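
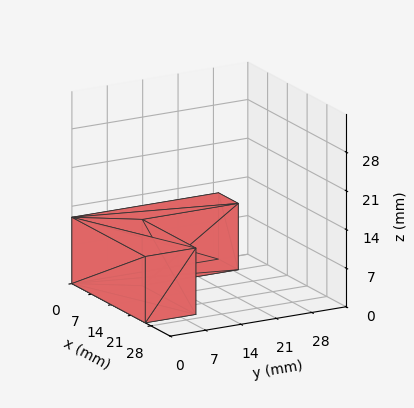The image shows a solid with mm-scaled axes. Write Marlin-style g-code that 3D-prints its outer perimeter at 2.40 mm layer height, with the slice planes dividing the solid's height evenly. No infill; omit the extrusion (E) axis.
Reading the render: the shape is an L-shaped prism: outer 26 × 29 mm, arm thicknesses ≈ 10 mm (horizontal) and 7 mm (vertical), extruded 12 mm in z (dimensions read to the nearest mm from the axis ticks). For the g-code, the solid's height is divided into equal slices at the stated Δz and each level perimeter traced with G1 moves after a G0 lift.

; perimeter-only toolpath
G21 ; units = mm
G90 ; absolute positioning
G28 ; home
; layer 1
G0 Z2.40
G0 X0.00 Y0.00
G1 X26.00 Y0.00
G1 X26.00 Y10.00
G1 X7.00 Y10.00
G1 X7.00 Y29.00
G1 X0.00 Y29.00
G1 X0.00 Y0.00
; layer 2
G0 Z4.80
G0 X0.00 Y0.00
G1 X26.00 Y0.00
G1 X26.00 Y10.00
G1 X7.00 Y10.00
G1 X7.00 Y29.00
G1 X0.00 Y29.00
G1 X0.00 Y0.00
; layer 3
G0 Z7.20
G0 X0.00 Y0.00
G1 X26.00 Y0.00
G1 X26.00 Y10.00
G1 X7.00 Y10.00
G1 X7.00 Y29.00
G1 X0.00 Y29.00
G1 X0.00 Y0.00
; layer 4
G0 Z9.60
G0 X0.00 Y0.00
G1 X26.00 Y0.00
G1 X26.00 Y10.00
G1 X7.00 Y10.00
G1 X7.00 Y29.00
G1 X0.00 Y29.00
G1 X0.00 Y0.00
; layer 5
G0 Z12.00
G0 X0.00 Y0.00
G1 X26.00 Y0.00
G1 X26.00 Y10.00
G1 X7.00 Y10.00
G1 X7.00 Y29.00
G1 X0.00 Y29.00
G1 X0.00 Y0.00
M2 ; end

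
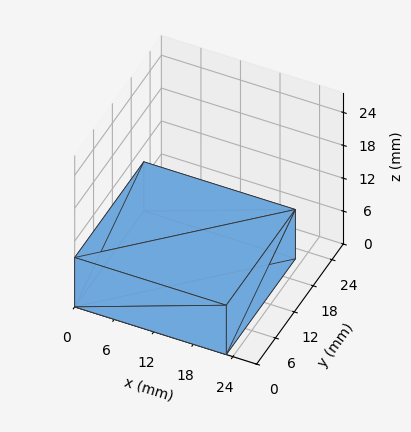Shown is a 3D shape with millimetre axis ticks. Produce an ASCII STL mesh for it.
Reading the render: the shape is a rectangular box, roughly 23 × 22 mm footprint and 9 mm tall (dimensions read to the nearest mm from the axis ticks). For the STL, each face is triangulated and given an outward normal.

solid part
  facet normal 0.0000 0.0000 -1.0000
    outer loop
      vertex 23.000 22.000 0.000
      vertex 23.000 0.000 0.000
      vertex 0.000 0.000 0.000
    endloop
  endfacet
  facet normal 0.0000 0.0000 -1.0000
    outer loop
      vertex 0.000 22.000 0.000
      vertex 23.000 22.000 0.000
      vertex 0.000 0.000 0.000
    endloop
  endfacet
  facet normal 0.0000 0.0000 1.0000
    outer loop
      vertex 0.000 0.000 9.000
      vertex 23.000 0.000 9.000
      vertex 23.000 22.000 9.000
    endloop
  endfacet
  facet normal 0.0000 0.0000 1.0000
    outer loop
      vertex 0.000 0.000 9.000
      vertex 23.000 22.000 9.000
      vertex 0.000 22.000 9.000
    endloop
  endfacet
  facet normal 0.0000 -1.0000 0.0000
    outer loop
      vertex 0.000 0.000 0.000
      vertex 23.000 0.000 0.000
      vertex 23.000 0.000 9.000
    endloop
  endfacet
  facet normal 0.0000 -1.0000 0.0000
    outer loop
      vertex 0.000 0.000 0.000
      vertex 23.000 0.000 9.000
      vertex 0.000 0.000 9.000
    endloop
  endfacet
  facet normal 0.0000 1.0000 0.0000
    outer loop
      vertex 23.000 22.000 9.000
      vertex 23.000 22.000 0.000
      vertex 0.000 22.000 0.000
    endloop
  endfacet
  facet normal 0.0000 1.0000 0.0000
    outer loop
      vertex 0.000 22.000 9.000
      vertex 23.000 22.000 9.000
      vertex 0.000 22.000 0.000
    endloop
  endfacet
  facet normal -1.0000 0.0000 0.0000
    outer loop
      vertex 0.000 22.000 9.000
      vertex 0.000 22.000 0.000
      vertex 0.000 0.000 0.000
    endloop
  endfacet
  facet normal -1.0000 0.0000 0.0000
    outer loop
      vertex 0.000 0.000 9.000
      vertex 0.000 22.000 9.000
      vertex 0.000 0.000 0.000
    endloop
  endfacet
  facet normal 1.0000 0.0000 0.0000
    outer loop
      vertex 23.000 0.000 0.000
      vertex 23.000 22.000 0.000
      vertex 23.000 22.000 9.000
    endloop
  endfacet
  facet normal 1.0000 0.0000 0.0000
    outer loop
      vertex 23.000 0.000 0.000
      vertex 23.000 22.000 9.000
      vertex 23.000 0.000 9.000
    endloop
  endfacet
endsolid part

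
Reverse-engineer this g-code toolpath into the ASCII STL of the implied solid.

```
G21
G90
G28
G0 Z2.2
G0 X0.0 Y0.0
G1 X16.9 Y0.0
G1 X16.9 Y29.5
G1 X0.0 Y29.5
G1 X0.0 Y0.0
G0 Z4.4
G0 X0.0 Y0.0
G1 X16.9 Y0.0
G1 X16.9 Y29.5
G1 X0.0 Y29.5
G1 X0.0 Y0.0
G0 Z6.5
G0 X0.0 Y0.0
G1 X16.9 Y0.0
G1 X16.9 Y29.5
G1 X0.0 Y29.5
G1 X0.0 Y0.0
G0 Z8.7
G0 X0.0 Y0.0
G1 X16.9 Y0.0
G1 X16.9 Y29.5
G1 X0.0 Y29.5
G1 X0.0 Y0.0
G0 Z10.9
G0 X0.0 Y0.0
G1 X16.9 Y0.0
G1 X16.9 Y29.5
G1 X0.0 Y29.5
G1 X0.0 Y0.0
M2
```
solid part
  facet normal 0.0000 0.0000 -1.0000
    outer loop
      vertex 16.9 29.5 0.0
      vertex 16.9 0.0 0.0
      vertex 0.0 0.0 0.0
    endloop
  endfacet
  facet normal 0.0000 0.0000 -1.0000
    outer loop
      vertex 0.0 29.5 0.0
      vertex 16.9 29.5 0.0
      vertex 0.0 0.0 0.0
    endloop
  endfacet
  facet normal 0.0000 0.0000 1.0000
    outer loop
      vertex 0.0 0.0 10.9
      vertex 16.9 0.0 10.9
      vertex 16.9 29.5 10.9
    endloop
  endfacet
  facet normal 0.0000 0.0000 1.0000
    outer loop
      vertex 0.0 0.0 10.9
      vertex 16.9 29.5 10.9
      vertex 0.0 29.5 10.9
    endloop
  endfacet
  facet normal 0.0000 -1.0000 0.0000
    outer loop
      vertex 0.0 0.0 0.0
      vertex 16.9 0.0 0.0
      vertex 16.9 0.0 10.9
    endloop
  endfacet
  facet normal 0.0000 -1.0000 0.0000
    outer loop
      vertex 0.0 0.0 0.0
      vertex 16.9 0.0 10.9
      vertex 0.0 0.0 10.9
    endloop
  endfacet
  facet normal 0.0000 1.0000 0.0000
    outer loop
      vertex 16.9 29.5 10.9
      vertex 16.9 29.5 0.0
      vertex 0.0 29.5 0.0
    endloop
  endfacet
  facet normal 0.0000 1.0000 0.0000
    outer loop
      vertex 0.0 29.5 10.9
      vertex 16.9 29.5 10.9
      vertex 0.0 29.5 0.0
    endloop
  endfacet
  facet normal -1.0000 0.0000 0.0000
    outer loop
      vertex 0.0 29.5 10.9
      vertex 0.0 29.5 0.0
      vertex 0.0 0.0 0.0
    endloop
  endfacet
  facet normal -1.0000 0.0000 0.0000
    outer loop
      vertex 0.0 0.0 10.9
      vertex 0.0 29.5 10.9
      vertex 0.0 0.0 0.0
    endloop
  endfacet
  facet normal 1.0000 0.0000 0.0000
    outer loop
      vertex 16.9 0.0 0.0
      vertex 16.9 29.5 0.0
      vertex 16.9 29.5 10.9
    endloop
  endfacet
  facet normal 1.0000 0.0000 0.0000
    outer loop
      vertex 16.9 0.0 0.0
      vertex 16.9 29.5 10.9
      vertex 16.9 0.0 10.9
    endloop
  endfacet
endsolid part

The G0 Z moves step by Δz≈2.2 mm. Every layer's G1 loop is the same polygon, so the solid is a straight extrusion of it from z=0 to z≈10.9. Closing with flat bottom and top caps and triangulating gives 12 facets — a rectangular box, roughly 16.9 × 29.5 mm footprint and 10.9 mm tall.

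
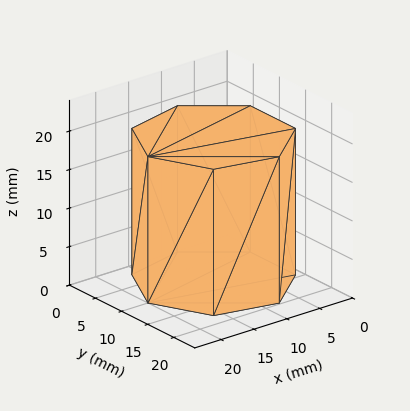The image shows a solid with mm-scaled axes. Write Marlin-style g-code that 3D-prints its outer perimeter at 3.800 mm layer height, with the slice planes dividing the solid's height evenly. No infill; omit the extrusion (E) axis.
Reading the render: the shape is a regular 7-sided prism (a cylinder approximated with 7 flat sides), circumscribed radius ≈ 10 mm, height ≈ 19 mm (dimensions read to the nearest mm from the axis ticks). For the g-code, the solid's height is divided into equal slices at the stated Δz and each level perimeter traced with G1 moves after a G0 lift.

; perimeter-only toolpath
G21 ; units = mm
G90 ; absolute positioning
G28 ; home
; layer 1
G0 Z3.800
G0 X20.000 Y10.000
G1 X16.235 Y17.818
G1 X7.775 Y19.749
G1 X0.990 Y14.339
G1 X0.990 Y5.661
G1 X7.775 Y0.251
G1 X16.235 Y2.182
G1 X20.000 Y10.000
; layer 2
G0 Z7.600
G0 X20.000 Y10.000
G1 X16.235 Y17.818
G1 X7.775 Y19.749
G1 X0.990 Y14.339
G1 X0.990 Y5.661
G1 X7.775 Y0.251
G1 X16.235 Y2.182
G1 X20.000 Y10.000
; layer 3
G0 Z11.400
G0 X20.000 Y10.000
G1 X16.235 Y17.818
G1 X7.775 Y19.749
G1 X0.990 Y14.339
G1 X0.990 Y5.661
G1 X7.775 Y0.251
G1 X16.235 Y2.182
G1 X20.000 Y10.000
; layer 4
G0 Z15.200
G0 X20.000 Y10.000
G1 X16.235 Y17.818
G1 X7.775 Y19.749
G1 X0.990 Y14.339
G1 X0.990 Y5.661
G1 X7.775 Y0.251
G1 X16.235 Y2.182
G1 X20.000 Y10.000
; layer 5
G0 Z19.000
G0 X20.000 Y10.000
G1 X16.235 Y17.818
G1 X7.775 Y19.749
G1 X0.990 Y14.339
G1 X0.990 Y5.661
G1 X7.775 Y0.251
G1 X16.235 Y2.182
G1 X20.000 Y10.000
M2 ; end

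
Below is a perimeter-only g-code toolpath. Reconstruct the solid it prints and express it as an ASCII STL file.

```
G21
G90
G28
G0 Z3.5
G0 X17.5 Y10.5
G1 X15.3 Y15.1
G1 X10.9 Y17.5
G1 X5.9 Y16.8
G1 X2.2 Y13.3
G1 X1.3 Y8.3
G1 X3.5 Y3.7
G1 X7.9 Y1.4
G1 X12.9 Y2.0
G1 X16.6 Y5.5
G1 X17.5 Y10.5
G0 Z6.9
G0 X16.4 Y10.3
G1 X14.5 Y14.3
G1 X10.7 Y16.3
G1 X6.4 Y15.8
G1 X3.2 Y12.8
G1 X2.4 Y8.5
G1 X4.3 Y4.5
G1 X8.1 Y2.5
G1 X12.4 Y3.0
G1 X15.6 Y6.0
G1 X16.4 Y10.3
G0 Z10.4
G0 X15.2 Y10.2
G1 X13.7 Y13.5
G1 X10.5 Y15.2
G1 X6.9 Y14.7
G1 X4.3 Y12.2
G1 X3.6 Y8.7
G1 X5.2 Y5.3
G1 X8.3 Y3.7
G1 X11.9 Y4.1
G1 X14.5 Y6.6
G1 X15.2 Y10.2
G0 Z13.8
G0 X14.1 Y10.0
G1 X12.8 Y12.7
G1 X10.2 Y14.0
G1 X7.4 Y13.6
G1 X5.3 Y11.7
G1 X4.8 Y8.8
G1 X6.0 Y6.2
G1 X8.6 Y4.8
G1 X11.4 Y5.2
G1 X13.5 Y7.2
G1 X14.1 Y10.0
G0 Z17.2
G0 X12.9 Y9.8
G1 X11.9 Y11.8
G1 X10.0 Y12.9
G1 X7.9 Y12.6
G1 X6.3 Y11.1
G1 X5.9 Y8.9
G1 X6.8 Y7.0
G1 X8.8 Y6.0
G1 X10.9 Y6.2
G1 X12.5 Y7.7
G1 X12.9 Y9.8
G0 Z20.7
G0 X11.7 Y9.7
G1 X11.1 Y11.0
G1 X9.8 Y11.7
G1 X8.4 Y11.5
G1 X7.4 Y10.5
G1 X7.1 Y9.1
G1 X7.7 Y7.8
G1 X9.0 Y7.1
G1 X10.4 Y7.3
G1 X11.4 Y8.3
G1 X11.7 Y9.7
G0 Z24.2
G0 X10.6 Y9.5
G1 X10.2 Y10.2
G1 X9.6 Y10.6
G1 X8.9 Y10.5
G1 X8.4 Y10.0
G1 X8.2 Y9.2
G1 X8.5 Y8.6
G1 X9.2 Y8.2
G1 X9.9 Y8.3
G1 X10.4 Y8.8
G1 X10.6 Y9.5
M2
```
solid part
  facet normal 0.0000 0.0000 -1.0000
    outer loop
      vertex 11.1 18.6 0.0
      vertex 16.2 15.9 0.0
      vertex 18.7 10.6 0.0
    endloop
  endfacet
  facet normal 0.0000 0.0000 -1.0000
    outer loop
      vertex 5.4 17.9 0.0
      vertex 11.1 18.6 0.0
      vertex 18.7 10.6 0.0
    endloop
  endfacet
  facet normal 0.0000 0.0000 -1.0000
    outer loop
      vertex 1.2 13.9 0.0
      vertex 5.4 17.9 0.0
      vertex 18.7 10.6 0.0
    endloop
  endfacet
  facet normal 0.0000 0.0000 -1.0000
    outer loop
      vertex 0.1 8.2 0.0
      vertex 1.2 13.9 0.0
      vertex 18.7 10.6 0.0
    endloop
  endfacet
  facet normal 0.0000 0.0000 -1.0000
    outer loop
      vertex 2.6 2.9 0.0
      vertex 0.1 8.2 0.0
      vertex 18.7 10.6 0.0
    endloop
  endfacet
  facet normal 0.0000 0.0000 -1.0000
    outer loop
      vertex 7.7 0.2 0.0
      vertex 2.6 2.9 0.0
      vertex 18.7 10.6 0.0
    endloop
  endfacet
  facet normal 0.0000 0.0000 -1.0000
    outer loop
      vertex 13.4 0.9 0.0
      vertex 7.7 0.2 0.0
      vertex 18.7 10.6 0.0
    endloop
  endfacet
  facet normal 0.0000 0.0000 -1.0000
    outer loop
      vertex 17.6 4.9 0.0
      vertex 13.4 0.9 0.0
      vertex 18.7 10.6 0.0
    endloop
  endfacet
  facet normal 0.8606 0.4059 0.3076
    outer loop
      vertex 18.7 10.6 0.0
      vertex 16.2 15.9 0.0
      vertex 9.4 9.4 27.6
    endloop
  endfacet
  facet normal 0.4452 0.8409 0.3077
    outer loop
      vertex 16.2 15.9 0.0
      vertex 11.1 18.6 0.0
      vertex 9.4 9.4 27.6
    endloop
  endfacet
  facet normal -0.1160 0.9444 0.3077
    outer loop
      vertex 11.1 18.6 0.0
      vertex 5.4 17.9 0.0
      vertex 9.4 9.4 27.6
    endloop
  endfacet
  facet normal -0.6563 0.6891 0.3073
    outer loop
      vertex 5.4 17.9 0.0
      vertex 1.2 13.9 0.0
      vertex 9.4 9.4 27.6
    endloop
  endfacet
  facet normal -0.9345 0.1803 0.3070
    outer loop
      vertex 1.2 13.9 0.0
      vertex 0.1 8.2 0.0
      vertex 9.4 9.4 27.6
    endloop
  endfacet
  facet normal -0.8606 -0.4059 0.3076
    outer loop
      vertex 0.1 8.2 0.0
      vertex 2.6 2.9 0.0
      vertex 9.4 9.4 27.6
    endloop
  endfacet
  facet normal -0.4452 -0.8409 0.3077
    outer loop
      vertex 2.6 2.9 0.0
      vertex 7.7 0.2 0.0
      vertex 9.4 9.4 27.6
    endloop
  endfacet
  facet normal 0.1160 -0.9444 0.3077
    outer loop
      vertex 7.7 0.2 0.0
      vertex 13.4 0.9 0.0
      vertex 9.4 9.4 27.6
    endloop
  endfacet
  facet normal 0.6563 -0.6891 0.3073
    outer loop
      vertex 13.4 0.9 0.0
      vertex 17.6 4.9 0.0
      vertex 9.4 9.4 27.6
    endloop
  endfacet
  facet normal 0.9345 -0.1803 0.3070
    outer loop
      vertex 17.6 4.9 0.0
      vertex 18.7 10.6 0.0
      vertex 9.4 9.4 27.6
    endloop
  endfacet
endsolid part

The G0 Z moves step by Δz≈3.5 mm. The G1 loops shrink linearly with z, so the solid tapers from its base footprint up to z≈27.6. Closing with a flat bottom cap and the tapered top and triangulating gives 18 facets — a regular 10-sided pyramid, base circumscribed radius ≈ 9.4 mm, apex at z ≈ 27.6 mm.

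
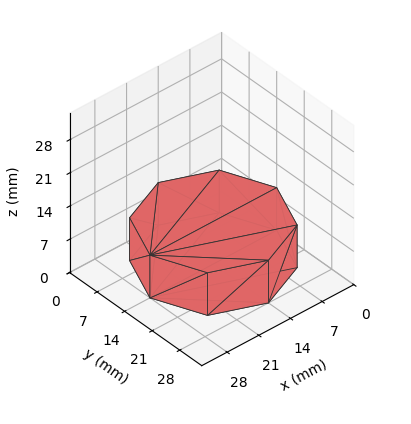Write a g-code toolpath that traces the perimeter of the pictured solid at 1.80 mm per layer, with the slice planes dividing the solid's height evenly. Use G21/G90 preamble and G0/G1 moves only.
Reading the render: the shape is a regular 8-sided prism (a cylinder approximated with 8 flat sides), circumscribed radius ≈ 14 mm, height ≈ 9 mm (dimensions read to the nearest mm from the axis ticks). For the g-code, the solid's height is divided into equal slices at the stated Δz and each level perimeter traced with G1 moves after a G0 lift.

; perimeter-only toolpath
G21 ; units = mm
G90 ; absolute positioning
G28 ; home
; layer 1
G0 Z1.80
G0 X28.00 Y14.00
G1 X23.90 Y23.90
G1 X14.00 Y28.00
G1 X4.10 Y23.90
G1 X0.00 Y14.00
G1 X4.10 Y4.10
G1 X14.00 Y0.00
G1 X23.90 Y4.10
G1 X28.00 Y14.00
; layer 2
G0 Z3.60
G0 X28.00 Y14.00
G1 X23.90 Y23.90
G1 X14.00 Y28.00
G1 X4.10 Y23.90
G1 X0.00 Y14.00
G1 X4.10 Y4.10
G1 X14.00 Y0.00
G1 X23.90 Y4.10
G1 X28.00 Y14.00
; layer 3
G0 Z5.40
G0 X28.00 Y14.00
G1 X23.90 Y23.90
G1 X14.00 Y28.00
G1 X4.10 Y23.90
G1 X0.00 Y14.00
G1 X4.10 Y4.10
G1 X14.00 Y0.00
G1 X23.90 Y4.10
G1 X28.00 Y14.00
; layer 4
G0 Z7.20
G0 X28.00 Y14.00
G1 X23.90 Y23.90
G1 X14.00 Y28.00
G1 X4.10 Y23.90
G1 X0.00 Y14.00
G1 X4.10 Y4.10
G1 X14.00 Y0.00
G1 X23.90 Y4.10
G1 X28.00 Y14.00
; layer 5
G0 Z9.00
G0 X28.00 Y14.00
G1 X23.90 Y23.90
G1 X14.00 Y28.00
G1 X4.10 Y23.90
G1 X0.00 Y14.00
G1 X4.10 Y4.10
G1 X14.00 Y0.00
G1 X23.90 Y4.10
G1 X28.00 Y14.00
M2 ; end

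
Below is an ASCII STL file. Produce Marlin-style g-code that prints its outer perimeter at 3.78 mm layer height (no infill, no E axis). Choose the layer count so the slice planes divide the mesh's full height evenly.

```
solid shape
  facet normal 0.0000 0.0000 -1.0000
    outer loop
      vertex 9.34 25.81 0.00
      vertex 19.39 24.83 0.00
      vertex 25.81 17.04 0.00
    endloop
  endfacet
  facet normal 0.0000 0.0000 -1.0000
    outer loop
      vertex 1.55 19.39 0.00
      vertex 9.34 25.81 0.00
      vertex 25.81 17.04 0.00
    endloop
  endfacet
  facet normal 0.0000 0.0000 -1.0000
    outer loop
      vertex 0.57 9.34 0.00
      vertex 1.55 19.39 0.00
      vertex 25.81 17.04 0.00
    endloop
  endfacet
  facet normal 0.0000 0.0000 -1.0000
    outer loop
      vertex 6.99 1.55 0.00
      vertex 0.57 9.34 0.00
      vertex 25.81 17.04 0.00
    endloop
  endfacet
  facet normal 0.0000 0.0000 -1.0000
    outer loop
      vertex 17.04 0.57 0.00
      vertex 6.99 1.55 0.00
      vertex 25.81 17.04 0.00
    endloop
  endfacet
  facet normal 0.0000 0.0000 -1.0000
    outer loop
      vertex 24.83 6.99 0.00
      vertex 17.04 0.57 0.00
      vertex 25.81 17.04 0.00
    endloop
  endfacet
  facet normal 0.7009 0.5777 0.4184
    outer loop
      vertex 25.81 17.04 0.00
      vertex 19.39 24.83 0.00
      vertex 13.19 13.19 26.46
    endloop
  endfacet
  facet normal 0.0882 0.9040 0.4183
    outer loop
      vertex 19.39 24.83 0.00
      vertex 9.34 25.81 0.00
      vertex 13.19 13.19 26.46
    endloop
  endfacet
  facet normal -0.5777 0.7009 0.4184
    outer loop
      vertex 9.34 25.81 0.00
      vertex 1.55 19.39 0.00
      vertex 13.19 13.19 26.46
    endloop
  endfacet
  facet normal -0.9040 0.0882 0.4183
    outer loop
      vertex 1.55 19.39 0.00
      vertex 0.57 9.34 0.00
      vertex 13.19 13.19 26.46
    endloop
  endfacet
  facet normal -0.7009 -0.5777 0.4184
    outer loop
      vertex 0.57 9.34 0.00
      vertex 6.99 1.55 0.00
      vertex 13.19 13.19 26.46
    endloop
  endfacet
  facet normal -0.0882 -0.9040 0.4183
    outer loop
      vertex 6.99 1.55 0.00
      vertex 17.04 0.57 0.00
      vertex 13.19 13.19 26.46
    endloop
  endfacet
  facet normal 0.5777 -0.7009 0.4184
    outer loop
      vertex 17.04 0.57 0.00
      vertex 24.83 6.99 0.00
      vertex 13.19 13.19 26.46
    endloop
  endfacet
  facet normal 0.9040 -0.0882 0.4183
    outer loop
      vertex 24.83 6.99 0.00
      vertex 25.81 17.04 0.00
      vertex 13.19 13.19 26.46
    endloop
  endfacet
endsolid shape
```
; perimeter-only toolpath
G21 ; units = mm
G90 ; absolute positioning
G28 ; home
; layer 1
G0 Z3.78
G0 X24.01 Y16.49
G1 X18.50 Y23.17
G1 X9.89 Y24.01
G1 X3.21 Y18.50
G1 X2.37 Y9.89
G1 X7.88 Y3.21
G1 X16.49 Y2.37
G1 X23.17 Y7.88
G1 X24.01 Y16.49
; layer 2
G0 Z7.56
G0 X22.20 Y15.94
G1 X17.62 Y21.50
G1 X10.44 Y22.20
G1 X4.88 Y17.62
G1 X4.18 Y10.44
G1 X8.76 Y4.88
G1 X15.94 Y4.18
G1 X21.50 Y8.76
G1 X22.20 Y15.94
; layer 3
G0 Z11.34
G0 X20.40 Y15.39
G1 X16.73 Y19.84
G1 X10.99 Y20.40
G1 X6.54 Y16.73
G1 X5.98 Y10.99
G1 X9.65 Y6.54
G1 X15.39 Y5.98
G1 X19.84 Y9.65
G1 X20.40 Y15.39
; layer 4
G0 Z15.12
G0 X18.60 Y14.84
G1 X15.85 Y18.18
G1 X11.54 Y18.60
G1 X8.20 Y15.85
G1 X7.78 Y11.54
G1 X10.53 Y8.20
G1 X14.84 Y7.78
G1 X18.18 Y10.53
G1 X18.60 Y14.84
; layer 5
G0 Z18.90
G0 X16.80 Y14.29
G1 X14.96 Y16.52
G1 X12.09 Y16.80
G1 X9.86 Y14.96
G1 X9.58 Y12.09
G1 X11.42 Y9.86
G1 X14.29 Y9.58
G1 X16.52 Y11.42
G1 X16.80 Y14.29
; layer 6
G0 Z22.68
G0 X14.99 Y13.74
G1 X14.08 Y14.85
G1 X12.64 Y14.99
G1 X11.53 Y14.08
G1 X11.39 Y12.64
G1 X12.30 Y11.53
G1 X13.74 Y11.39
G1 X14.85 Y12.30
G1 X14.99 Y13.74
M2 ; end

The solid is a regular 8-sided pyramid, base circumscribed radius ≈ 13.2 mm, apex at z ≈ 26.5 mm. Slicing at Δz = 3.78 mm — 7 equal slices spanning the solid's height, so layer i sits at z = i·h/7 — gives 6 non-empty perimeters. Each is a 8-segment closed polygon; G0 lifts to the layer z and rapids to the start vertex, then G1 traces the edges. The cross-section shrinks linearly with z (the slice at the apex is degenerate and omitted).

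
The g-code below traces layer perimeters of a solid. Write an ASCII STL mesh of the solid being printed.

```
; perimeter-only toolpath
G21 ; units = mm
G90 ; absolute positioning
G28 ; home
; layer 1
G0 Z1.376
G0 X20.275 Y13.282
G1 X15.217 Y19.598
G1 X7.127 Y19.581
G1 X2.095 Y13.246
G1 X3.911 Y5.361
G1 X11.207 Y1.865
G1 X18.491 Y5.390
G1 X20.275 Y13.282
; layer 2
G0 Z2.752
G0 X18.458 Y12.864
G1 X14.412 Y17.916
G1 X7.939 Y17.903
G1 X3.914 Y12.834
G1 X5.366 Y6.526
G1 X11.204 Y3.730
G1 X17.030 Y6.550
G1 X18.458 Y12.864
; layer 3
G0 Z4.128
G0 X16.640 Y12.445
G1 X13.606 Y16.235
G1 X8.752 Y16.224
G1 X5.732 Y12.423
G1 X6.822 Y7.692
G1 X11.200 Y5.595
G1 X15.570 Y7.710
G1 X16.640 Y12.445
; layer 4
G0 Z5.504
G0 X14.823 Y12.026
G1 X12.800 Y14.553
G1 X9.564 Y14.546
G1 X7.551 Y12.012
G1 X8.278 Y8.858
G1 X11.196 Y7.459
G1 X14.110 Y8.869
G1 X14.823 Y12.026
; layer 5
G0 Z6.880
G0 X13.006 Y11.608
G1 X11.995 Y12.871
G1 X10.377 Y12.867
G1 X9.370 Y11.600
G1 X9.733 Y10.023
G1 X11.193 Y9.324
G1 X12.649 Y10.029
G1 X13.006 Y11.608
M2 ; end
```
solid part
  facet normal 0.0000 0.0000 -1.0000
    outer loop
      vertex 6.314 21.260 0.000
      vertex 16.023 21.280 0.000
      vertex 22.092 13.701 0.000
    endloop
  endfacet
  facet normal 0.0000 0.0000 -1.0000
    outer loop
      vertex 0.276 13.657 0.000
      vertex 6.314 21.260 0.000
      vertex 22.092 13.701 0.000
    endloop
  endfacet
  facet normal 0.0000 0.0000 -1.0000
    outer loop
      vertex 2.455 4.195 0.000
      vertex 0.276 13.657 0.000
      vertex 22.092 13.701 0.000
    endloop
  endfacet
  facet normal 0.0000 0.0000 -1.0000
    outer loop
      vertex 11.211 0.000 0.000
      vertex 2.455 4.195 0.000
      vertex 22.092 13.701 0.000
    endloop
  endfacet
  facet normal 0.0000 0.0000 -1.0000
    outer loop
      vertex 19.951 4.230 0.000
      vertex 11.211 0.000 0.000
      vertex 22.092 13.701 0.000
    endloop
  endfacet
  facet normal 0.4946 0.3960 0.7737
    outer loop
      vertex 22.092 13.701 0.000
      vertex 16.023 21.280 0.000
      vertex 11.189 11.189 8.256
    endloop
  endfacet
  facet normal -0.0013 0.6336 0.7737
    outer loop
      vertex 16.023 21.280 0.000
      vertex 6.314 21.260 0.000
      vertex 11.189 11.189 8.256
    endloop
  endfacet
  facet normal -0.4962 0.3940 0.7737
    outer loop
      vertex 6.314 21.260 0.000
      vertex 0.276 13.657 0.000
      vertex 11.189 11.189 8.256
    endloop
  endfacet
  facet normal -0.6174 -0.1422 0.7737
    outer loop
      vertex 0.276 13.657 0.000
      vertex 2.455 4.195 0.000
      vertex 11.189 11.189 8.256
    endloop
  endfacet
  facet normal -0.2738 -0.5714 0.7737
    outer loop
      vertex 2.455 4.195 0.000
      vertex 11.211 0.000 0.000
      vertex 11.189 11.189 8.256
    endloop
  endfacet
  facet normal 0.2760 -0.5703 0.7737
    outer loop
      vertex 11.211 0.000 0.000
      vertex 19.951 4.230 0.000
      vertex 11.189 11.189 8.256
    endloop
  endfacet
  facet normal 0.6180 -0.1397 0.7737
    outer loop
      vertex 19.951 4.230 0.000
      vertex 22.092 13.701 0.000
      vertex 11.189 11.189 8.256
    endloop
  endfacet
endsolid part

The G0 Z moves step by Δz≈1.376 mm. The G1 loops shrink linearly with z, so the solid tapers from its base footprint up to z≈8.26. Closing with a flat bottom cap and the tapered top and triangulating gives 12 facets — a regular 7-sided pyramid, base circumscribed radius ≈ 11.2 mm, apex at z ≈ 8.26 mm.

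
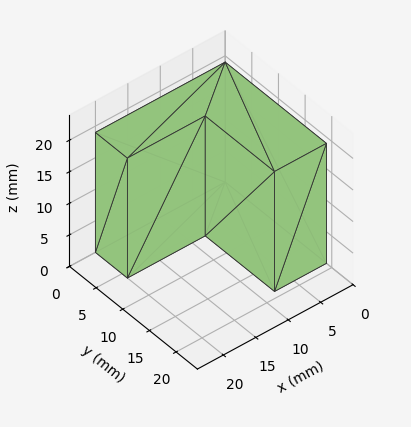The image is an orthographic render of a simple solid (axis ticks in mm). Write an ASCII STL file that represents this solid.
Reading the render: the shape is an L-shaped prism: outer 20 × 19 mm, arm thicknesses ≈ 6 mm (horizontal) and 8 mm (vertical), extruded 19 mm in z (dimensions read to the nearest mm from the axis ticks). For the STL, each face is triangulated and given an outward normal.

solid part
  facet normal 0.0000 0.0000 -1.0000
    outer loop
      vertex 20.00 6.00 0.00
      vertex 20.00 0.00 0.00
      vertex 0.00 0.00 0.00
    endloop
  endfacet
  facet normal 0.0000 0.0000 -1.0000
    outer loop
      vertex 8.00 6.00 0.00
      vertex 20.00 6.00 0.00
      vertex 0.00 0.00 0.00
    endloop
  endfacet
  facet normal 0.0000 0.0000 -1.0000
    outer loop
      vertex 8.00 19.00 0.00
      vertex 8.00 6.00 0.00
      vertex 0.00 0.00 0.00
    endloop
  endfacet
  facet normal 0.0000 0.0000 -1.0000
    outer loop
      vertex 0.00 19.00 0.00
      vertex 8.00 19.00 0.00
      vertex 0.00 0.00 0.00
    endloop
  endfacet
  facet normal 0.0000 0.0000 1.0000
    outer loop
      vertex 0.00 0.00 19.00
      vertex 20.00 0.00 19.00
      vertex 20.00 6.00 19.00
    endloop
  endfacet
  facet normal 0.0000 0.0000 1.0000
    outer loop
      vertex 0.00 0.00 19.00
      vertex 20.00 6.00 19.00
      vertex 8.00 6.00 19.00
    endloop
  endfacet
  facet normal 0.0000 0.0000 1.0000
    outer loop
      vertex 0.00 0.00 19.00
      vertex 8.00 6.00 19.00
      vertex 8.00 19.00 19.00
    endloop
  endfacet
  facet normal 0.0000 0.0000 1.0000
    outer loop
      vertex 0.00 0.00 19.00
      vertex 8.00 19.00 19.00
      vertex 0.00 19.00 19.00
    endloop
  endfacet
  facet normal 0.0000 -1.0000 0.0000
    outer loop
      vertex 0.00 0.00 0.00
      vertex 20.00 0.00 0.00
      vertex 20.00 0.00 19.00
    endloop
  endfacet
  facet normal 0.0000 -1.0000 0.0000
    outer loop
      vertex 0.00 0.00 0.00
      vertex 20.00 0.00 19.00
      vertex 0.00 0.00 19.00
    endloop
  endfacet
  facet normal 1.0000 0.0000 0.0000
    outer loop
      vertex 20.00 0.00 0.00
      vertex 20.00 6.00 0.00
      vertex 20.00 6.00 19.00
    endloop
  endfacet
  facet normal 1.0000 0.0000 0.0000
    outer loop
      vertex 20.00 0.00 0.00
      vertex 20.00 6.00 19.00
      vertex 20.00 0.00 19.00
    endloop
  endfacet
  facet normal 0.0000 1.0000 0.0000
    outer loop
      vertex 20.00 6.00 0.00
      vertex 8.00 6.00 0.00
      vertex 8.00 6.00 19.00
    endloop
  endfacet
  facet normal 0.0000 1.0000 0.0000
    outer loop
      vertex 20.00 6.00 0.00
      vertex 8.00 6.00 19.00
      vertex 20.00 6.00 19.00
    endloop
  endfacet
  facet normal 1.0000 0.0000 0.0000
    outer loop
      vertex 8.00 6.00 0.00
      vertex 8.00 19.00 0.00
      vertex 8.00 19.00 19.00
    endloop
  endfacet
  facet normal 1.0000 0.0000 0.0000
    outer loop
      vertex 8.00 6.00 0.00
      vertex 8.00 19.00 19.00
      vertex 8.00 6.00 19.00
    endloop
  endfacet
  facet normal 0.0000 1.0000 0.0000
    outer loop
      vertex 8.00 19.00 0.00
      vertex 0.00 19.00 0.00
      vertex 0.00 19.00 19.00
    endloop
  endfacet
  facet normal 0.0000 1.0000 0.0000
    outer loop
      vertex 8.00 19.00 0.00
      vertex 0.00 19.00 19.00
      vertex 8.00 19.00 19.00
    endloop
  endfacet
  facet normal -1.0000 0.0000 0.0000
    outer loop
      vertex 0.00 19.00 0.00
      vertex 0.00 0.00 0.00
      vertex 0.00 0.00 19.00
    endloop
  endfacet
  facet normal -1.0000 0.0000 0.0000
    outer loop
      vertex 0.00 19.00 0.00
      vertex 0.00 0.00 19.00
      vertex 0.00 19.00 19.00
    endloop
  endfacet
endsolid part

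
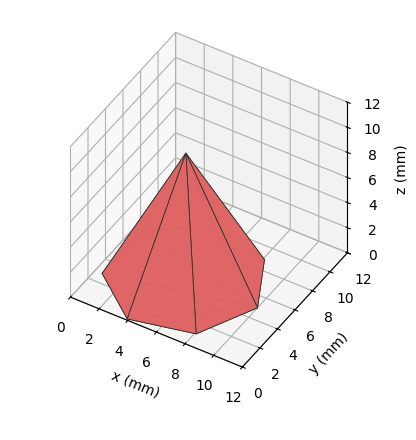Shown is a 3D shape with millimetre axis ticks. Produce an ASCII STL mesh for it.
Reading the render: the shape is a regular 7-sided pyramid, base circumscribed radius ≈ 5 mm, apex at z ≈ 10 mm (dimensions read to the nearest mm from the axis ticks). For the STL, each face is triangulated and given an outward normal.

solid part
  facet normal 0.0000 0.0000 -1.0000
    outer loop
      vertex 3.9 9.9 0.0
      vertex 8.1 8.9 0.0
      vertex 10.0 5.0 0.0
    endloop
  endfacet
  facet normal 0.0000 0.0000 -1.0000
    outer loop
      vertex 0.5 7.2 0.0
      vertex 3.9 9.9 0.0
      vertex 10.0 5.0 0.0
    endloop
  endfacet
  facet normal 0.0000 0.0000 -1.0000
    outer loop
      vertex 0.5 2.8 0.0
      vertex 0.5 7.2 0.0
      vertex 10.0 5.0 0.0
    endloop
  endfacet
  facet normal 0.0000 0.0000 -1.0000
    outer loop
      vertex 3.9 0.1 0.0
      vertex 0.5 2.8 0.0
      vertex 10.0 5.0 0.0
    endloop
  endfacet
  facet normal 0.0000 0.0000 -1.0000
    outer loop
      vertex 8.1 1.1 0.0
      vertex 3.9 0.1 0.0
      vertex 10.0 5.0 0.0
    endloop
  endfacet
  facet normal 0.8200 0.3995 0.4100
    outer loop
      vertex 10.0 5.0 0.0
      vertex 8.1 8.9 0.0
      vertex 5.0 5.0 10.0
    endloop
  endfacet
  facet normal 0.2111 0.8867 0.4113
    outer loop
      vertex 8.1 8.9 0.0
      vertex 3.9 9.9 0.0
      vertex 5.0 5.0 10.0
    endloop
  endfacet
  facet normal -0.5667 0.7136 0.4120
    outer loop
      vertex 3.9 9.9 0.0
      vertex 0.5 7.2 0.0
      vertex 5.0 5.0 10.0
    endloop
  endfacet
  facet normal -0.9119 0.0000 0.4104
    outer loop
      vertex 0.5 7.2 0.0
      vertex 0.5 2.8 0.0
      vertex 5.0 5.0 10.0
    endloop
  endfacet
  facet normal -0.5667 -0.7136 0.4120
    outer loop
      vertex 0.5 2.8 0.0
      vertex 3.9 0.1 0.0
      vertex 5.0 5.0 10.0
    endloop
  endfacet
  facet normal 0.2111 -0.8867 0.4113
    outer loop
      vertex 3.9 0.1 0.0
      vertex 8.1 1.1 0.0
      vertex 5.0 5.0 10.0
    endloop
  endfacet
  facet normal 0.8200 -0.3995 0.4100
    outer loop
      vertex 8.1 1.1 0.0
      vertex 10.0 5.0 0.0
      vertex 5.0 5.0 10.0
    endloop
  endfacet
endsolid part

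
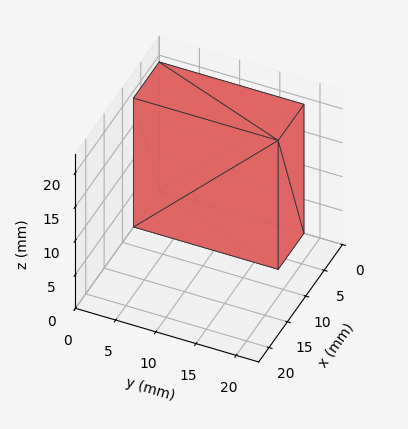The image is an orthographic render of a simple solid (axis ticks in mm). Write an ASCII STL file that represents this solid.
Reading the render: the shape is a rectangular box, roughly 7 × 18 mm footprint and 19 mm tall (dimensions read to the nearest mm from the axis ticks). For the STL, each face is triangulated and given an outward normal.

solid part
  facet normal 0.0000 0.0000 -1.0000
    outer loop
      vertex 7.00 18.00 0.00
      vertex 7.00 0.00 0.00
      vertex 0.00 0.00 0.00
    endloop
  endfacet
  facet normal 0.0000 0.0000 -1.0000
    outer loop
      vertex 0.00 18.00 0.00
      vertex 7.00 18.00 0.00
      vertex 0.00 0.00 0.00
    endloop
  endfacet
  facet normal 0.0000 0.0000 1.0000
    outer loop
      vertex 0.00 0.00 19.00
      vertex 7.00 0.00 19.00
      vertex 7.00 18.00 19.00
    endloop
  endfacet
  facet normal 0.0000 0.0000 1.0000
    outer loop
      vertex 0.00 0.00 19.00
      vertex 7.00 18.00 19.00
      vertex 0.00 18.00 19.00
    endloop
  endfacet
  facet normal 0.0000 -1.0000 0.0000
    outer loop
      vertex 0.00 0.00 0.00
      vertex 7.00 0.00 0.00
      vertex 7.00 0.00 19.00
    endloop
  endfacet
  facet normal 0.0000 -1.0000 0.0000
    outer loop
      vertex 0.00 0.00 0.00
      vertex 7.00 0.00 19.00
      vertex 0.00 0.00 19.00
    endloop
  endfacet
  facet normal 0.0000 1.0000 0.0000
    outer loop
      vertex 7.00 18.00 19.00
      vertex 7.00 18.00 0.00
      vertex 0.00 18.00 0.00
    endloop
  endfacet
  facet normal 0.0000 1.0000 0.0000
    outer loop
      vertex 0.00 18.00 19.00
      vertex 7.00 18.00 19.00
      vertex 0.00 18.00 0.00
    endloop
  endfacet
  facet normal -1.0000 0.0000 0.0000
    outer loop
      vertex 0.00 18.00 19.00
      vertex 0.00 18.00 0.00
      vertex 0.00 0.00 0.00
    endloop
  endfacet
  facet normal -1.0000 0.0000 0.0000
    outer loop
      vertex 0.00 0.00 19.00
      vertex 0.00 18.00 19.00
      vertex 0.00 0.00 0.00
    endloop
  endfacet
  facet normal 1.0000 0.0000 0.0000
    outer loop
      vertex 7.00 0.00 0.00
      vertex 7.00 18.00 0.00
      vertex 7.00 18.00 19.00
    endloop
  endfacet
  facet normal 1.0000 0.0000 0.0000
    outer loop
      vertex 7.00 0.00 0.00
      vertex 7.00 18.00 19.00
      vertex 7.00 0.00 19.00
    endloop
  endfacet
endsolid part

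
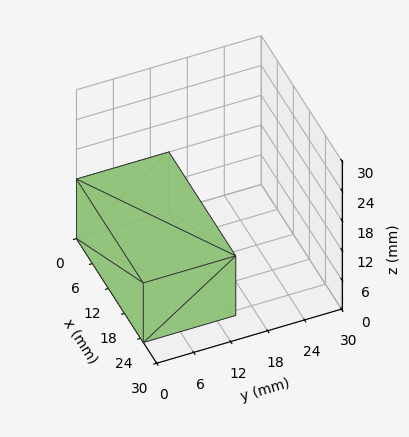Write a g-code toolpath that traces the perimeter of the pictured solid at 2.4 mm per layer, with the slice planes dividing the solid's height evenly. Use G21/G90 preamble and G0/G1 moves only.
Reading the render: the shape is a rectangular box, roughly 25 × 15 mm footprint and 12 mm tall (dimensions read to the nearest mm from the axis ticks). For the g-code, the solid's height is divided into equal slices at the stated Δz and each level perimeter traced with G1 moves after a G0 lift.

; perimeter-only toolpath
G21 ; units = mm
G90 ; absolute positioning
G28 ; home
; layer 1
G0 Z2.4
G0 X0.0 Y0.0
G1 X25.0 Y0.0
G1 X25.0 Y15.0
G1 X0.0 Y15.0
G1 X0.0 Y0.0
; layer 2
G0 Z4.8
G0 X0.0 Y0.0
G1 X25.0 Y0.0
G1 X25.0 Y15.0
G1 X0.0 Y15.0
G1 X0.0 Y0.0
; layer 3
G0 Z7.2
G0 X0.0 Y0.0
G1 X25.0 Y0.0
G1 X25.0 Y15.0
G1 X0.0 Y15.0
G1 X0.0 Y0.0
; layer 4
G0 Z9.6
G0 X0.0 Y0.0
G1 X25.0 Y0.0
G1 X25.0 Y15.0
G1 X0.0 Y15.0
G1 X0.0 Y0.0
; layer 5
G0 Z12.0
G0 X0.0 Y0.0
G1 X25.0 Y0.0
G1 X25.0 Y15.0
G1 X0.0 Y15.0
G1 X0.0 Y0.0
M2 ; end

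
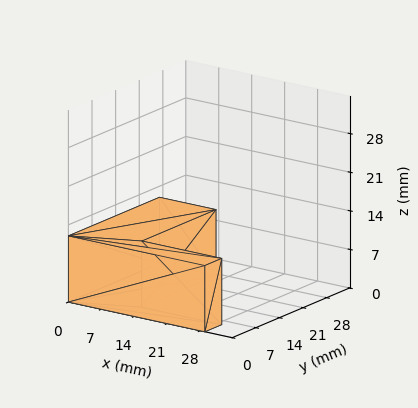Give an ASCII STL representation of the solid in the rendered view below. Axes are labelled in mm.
Reading the render: the shape is an L-shaped prism: outer 29 × 27 mm, arm thicknesses ≈ 5 mm (horizontal) and 12 mm (vertical), extruded 12 mm in z (dimensions read to the nearest mm from the axis ticks). For the STL, each face is triangulated and given an outward normal.

solid part
  facet normal 0.0000 0.0000 -1.0000
    outer loop
      vertex 29.00 5.00 0.00
      vertex 29.00 0.00 0.00
      vertex 0.00 0.00 0.00
    endloop
  endfacet
  facet normal 0.0000 0.0000 -1.0000
    outer loop
      vertex 12.00 5.00 0.00
      vertex 29.00 5.00 0.00
      vertex 0.00 0.00 0.00
    endloop
  endfacet
  facet normal 0.0000 0.0000 -1.0000
    outer loop
      vertex 12.00 27.00 0.00
      vertex 12.00 5.00 0.00
      vertex 0.00 0.00 0.00
    endloop
  endfacet
  facet normal 0.0000 0.0000 -1.0000
    outer loop
      vertex 0.00 27.00 0.00
      vertex 12.00 27.00 0.00
      vertex 0.00 0.00 0.00
    endloop
  endfacet
  facet normal 0.0000 0.0000 1.0000
    outer loop
      vertex 0.00 0.00 12.00
      vertex 29.00 0.00 12.00
      vertex 29.00 5.00 12.00
    endloop
  endfacet
  facet normal 0.0000 0.0000 1.0000
    outer loop
      vertex 0.00 0.00 12.00
      vertex 29.00 5.00 12.00
      vertex 12.00 5.00 12.00
    endloop
  endfacet
  facet normal 0.0000 0.0000 1.0000
    outer loop
      vertex 0.00 0.00 12.00
      vertex 12.00 5.00 12.00
      vertex 12.00 27.00 12.00
    endloop
  endfacet
  facet normal 0.0000 0.0000 1.0000
    outer loop
      vertex 0.00 0.00 12.00
      vertex 12.00 27.00 12.00
      vertex 0.00 27.00 12.00
    endloop
  endfacet
  facet normal 0.0000 -1.0000 0.0000
    outer loop
      vertex 0.00 0.00 0.00
      vertex 29.00 0.00 0.00
      vertex 29.00 0.00 12.00
    endloop
  endfacet
  facet normal 0.0000 -1.0000 0.0000
    outer loop
      vertex 0.00 0.00 0.00
      vertex 29.00 0.00 12.00
      vertex 0.00 0.00 12.00
    endloop
  endfacet
  facet normal 1.0000 0.0000 0.0000
    outer loop
      vertex 29.00 0.00 0.00
      vertex 29.00 5.00 0.00
      vertex 29.00 5.00 12.00
    endloop
  endfacet
  facet normal 1.0000 0.0000 0.0000
    outer loop
      vertex 29.00 0.00 0.00
      vertex 29.00 5.00 12.00
      vertex 29.00 0.00 12.00
    endloop
  endfacet
  facet normal 0.0000 1.0000 0.0000
    outer loop
      vertex 29.00 5.00 0.00
      vertex 12.00 5.00 0.00
      vertex 12.00 5.00 12.00
    endloop
  endfacet
  facet normal 0.0000 1.0000 0.0000
    outer loop
      vertex 29.00 5.00 0.00
      vertex 12.00 5.00 12.00
      vertex 29.00 5.00 12.00
    endloop
  endfacet
  facet normal 1.0000 0.0000 0.0000
    outer loop
      vertex 12.00 5.00 0.00
      vertex 12.00 27.00 0.00
      vertex 12.00 27.00 12.00
    endloop
  endfacet
  facet normal 1.0000 0.0000 0.0000
    outer loop
      vertex 12.00 5.00 0.00
      vertex 12.00 27.00 12.00
      vertex 12.00 5.00 12.00
    endloop
  endfacet
  facet normal 0.0000 1.0000 0.0000
    outer loop
      vertex 12.00 27.00 0.00
      vertex 0.00 27.00 0.00
      vertex 0.00 27.00 12.00
    endloop
  endfacet
  facet normal 0.0000 1.0000 0.0000
    outer loop
      vertex 12.00 27.00 0.00
      vertex 0.00 27.00 12.00
      vertex 12.00 27.00 12.00
    endloop
  endfacet
  facet normal -1.0000 0.0000 0.0000
    outer loop
      vertex 0.00 27.00 0.00
      vertex 0.00 0.00 0.00
      vertex 0.00 0.00 12.00
    endloop
  endfacet
  facet normal -1.0000 0.0000 0.0000
    outer loop
      vertex 0.00 27.00 0.00
      vertex 0.00 0.00 12.00
      vertex 0.00 27.00 12.00
    endloop
  endfacet
endsolid part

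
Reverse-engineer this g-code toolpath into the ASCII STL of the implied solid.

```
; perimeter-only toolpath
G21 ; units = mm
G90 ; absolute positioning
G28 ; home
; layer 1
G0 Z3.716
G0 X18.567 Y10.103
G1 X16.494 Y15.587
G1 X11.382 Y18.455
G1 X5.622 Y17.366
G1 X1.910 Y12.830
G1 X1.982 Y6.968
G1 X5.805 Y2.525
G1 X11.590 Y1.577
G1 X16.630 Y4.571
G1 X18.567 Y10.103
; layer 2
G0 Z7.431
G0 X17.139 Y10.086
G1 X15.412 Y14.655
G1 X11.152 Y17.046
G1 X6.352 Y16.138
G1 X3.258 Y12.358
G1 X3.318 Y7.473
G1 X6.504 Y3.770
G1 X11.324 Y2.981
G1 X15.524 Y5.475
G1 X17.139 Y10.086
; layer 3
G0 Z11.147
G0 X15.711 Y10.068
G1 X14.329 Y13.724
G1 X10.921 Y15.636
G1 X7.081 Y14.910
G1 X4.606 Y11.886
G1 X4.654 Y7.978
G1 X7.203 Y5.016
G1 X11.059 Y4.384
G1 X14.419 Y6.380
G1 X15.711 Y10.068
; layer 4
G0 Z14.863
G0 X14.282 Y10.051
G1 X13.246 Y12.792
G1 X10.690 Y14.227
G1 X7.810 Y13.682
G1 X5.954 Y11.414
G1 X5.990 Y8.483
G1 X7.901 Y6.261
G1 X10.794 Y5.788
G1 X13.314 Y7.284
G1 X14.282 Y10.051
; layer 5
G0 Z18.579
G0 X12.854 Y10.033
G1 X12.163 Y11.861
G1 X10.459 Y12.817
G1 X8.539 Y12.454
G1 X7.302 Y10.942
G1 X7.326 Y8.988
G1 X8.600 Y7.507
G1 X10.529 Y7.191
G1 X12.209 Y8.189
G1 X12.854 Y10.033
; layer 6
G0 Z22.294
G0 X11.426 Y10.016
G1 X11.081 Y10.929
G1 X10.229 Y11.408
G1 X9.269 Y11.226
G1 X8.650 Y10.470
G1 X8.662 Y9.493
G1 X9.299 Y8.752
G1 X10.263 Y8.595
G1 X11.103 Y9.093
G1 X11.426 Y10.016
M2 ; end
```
solid part
  facet normal 0.0000 0.0000 -1.0000
    outer loop
      vertex 11.613 19.865 0.000
      vertex 17.577 16.518 0.000
      vertex 19.995 10.121 0.000
    endloop
  endfacet
  facet normal 0.0000 0.0000 -1.0000
    outer loop
      vertex 4.893 18.594 0.000
      vertex 11.613 19.865 0.000
      vertex 19.995 10.121 0.000
    endloop
  endfacet
  facet normal 0.0000 0.0000 -1.0000
    outer loop
      vertex 0.562 13.302 0.000
      vertex 4.893 18.594 0.000
      vertex 19.995 10.121 0.000
    endloop
  endfacet
  facet normal 0.0000 0.0000 -1.0000
    outer loop
      vertex 0.646 6.463 0.000
      vertex 0.562 13.302 0.000
      vertex 19.995 10.121 0.000
    endloop
  endfacet
  facet normal 0.0000 0.0000 -1.0000
    outer loop
      vertex 5.106 1.279 0.000
      vertex 0.646 6.463 0.000
      vertex 19.995 10.121 0.000
    endloop
  endfacet
  facet normal 0.0000 0.0000 -1.0000
    outer loop
      vertex 11.855 0.174 0.000
      vertex 5.106 1.279 0.000
      vertex 19.995 10.121 0.000
    endloop
  endfacet
  facet normal 0.0000 0.0000 -1.0000
    outer loop
      vertex 17.735 3.666 0.000
      vertex 11.855 0.174 0.000
      vertex 19.995 10.121 0.000
    endloop
  endfacet
  facet normal 0.8798 0.3325 0.3397
    outer loop
      vertex 19.995 10.121 0.000
      vertex 17.577 16.518 0.000
      vertex 9.998 9.998 26.010
    endloop
  endfacet
  facet normal 0.4603 0.8202 0.3397
    outer loop
      vertex 17.577 16.518 0.000
      vertex 11.613 19.865 0.000
      vertex 9.998 9.998 26.010
    endloop
  endfacet
  facet normal -0.1748 0.9241 0.3397
    outer loop
      vertex 11.613 19.865 0.000
      vertex 4.893 18.594 0.000
      vertex 9.998 9.998 26.010
    endloop
  endfacet
  facet normal -0.7278 0.5957 0.3397
    outer loop
      vertex 4.893 18.594 0.000
      vertex 0.562 13.302 0.000
      vertex 9.998 9.998 26.010
    endloop
  endfacet
  facet normal -0.9405 -0.0116 0.3397
    outer loop
      vertex 0.562 13.302 0.000
      vertex 0.646 6.463 0.000
      vertex 9.998 9.998 26.010
    endloop
  endfacet
  facet normal -0.7130 -0.6134 0.3397
    outer loop
      vertex 0.646 6.463 0.000
      vertex 5.106 1.279 0.000
      vertex 9.998 9.998 26.010
    endloop
  endfacet
  facet normal -0.1520 -0.9282 0.3397
    outer loop
      vertex 5.106 1.279 0.000
      vertex 11.855 0.174 0.000
      vertex 9.998 9.998 26.010
    endloop
  endfacet
  facet normal 0.4803 -0.8087 0.3397
    outer loop
      vertex 11.855 0.174 0.000
      vertex 17.735 3.666 0.000
      vertex 9.998 9.998 26.010
    endloop
  endfacet
  facet normal 0.8877 -0.3108 0.3397
    outer loop
      vertex 17.735 3.666 0.000
      vertex 19.995 10.121 0.000
      vertex 9.998 9.998 26.010
    endloop
  endfacet
endsolid part

The G0 Z moves step by Δz≈3.716 mm. The G1 loops shrink linearly with z, so the solid tapers from its base footprint up to z≈26. Closing with a flat bottom cap and the tapered top and triangulating gives 16 facets — a regular 9-sided pyramid, base circumscribed radius ≈ 10 mm, apex at z ≈ 26 mm.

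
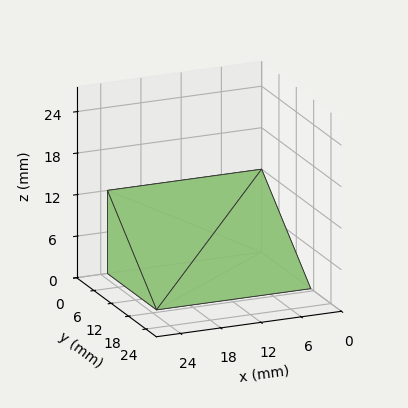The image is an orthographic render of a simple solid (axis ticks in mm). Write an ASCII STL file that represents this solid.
Reading the render: the shape is a wedge (ramp): 23 × 17 mm base, rising to 12 mm along the y=0 edge and sloping linearly to z=0 at y=17 (dimensions read to the nearest mm from the axis ticks). For the STL, each face is triangulated and given an outward normal.

solid part
  facet normal 0.0000 0.0000 -1.0000
    outer loop
      vertex 23.000 17.000 0.000
      vertex 23.000 0.000 0.000
      vertex 0.000 0.000 0.000
    endloop
  endfacet
  facet normal 0.0000 0.0000 -1.0000
    outer loop
      vertex 0.000 17.000 0.000
      vertex 23.000 17.000 0.000
      vertex 0.000 0.000 0.000
    endloop
  endfacet
  facet normal 0.0000 -1.0000 0.0000
    outer loop
      vertex 0.000 0.000 0.000
      vertex 23.000 0.000 0.000
      vertex 23.000 0.000 12.000
    endloop
  endfacet
  facet normal 0.0000 -1.0000 0.0000
    outer loop
      vertex 0.000 0.000 0.000
      vertex 23.000 0.000 12.000
      vertex 0.000 0.000 12.000
    endloop
  endfacet
  facet normal 0.0000 0.5767 0.8170
    outer loop
      vertex 0.000 0.000 12.000
      vertex 23.000 0.000 12.000
      vertex 23.000 17.000 0.000
    endloop
  endfacet
  facet normal 0.0000 0.5767 0.8170
    outer loop
      vertex 0.000 0.000 12.000
      vertex 23.000 17.000 0.000
      vertex 0.000 17.000 0.000
    endloop
  endfacet
  facet normal -1.0000 0.0000 0.0000
    outer loop
      vertex 0.000 0.000 12.000
      vertex 0.000 17.000 0.000
      vertex 0.000 0.000 0.000
    endloop
  endfacet
  facet normal 1.0000 0.0000 0.0000
    outer loop
      vertex 23.000 0.000 0.000
      vertex 23.000 17.000 0.000
      vertex 23.000 0.000 12.000
    endloop
  endfacet
endsolid part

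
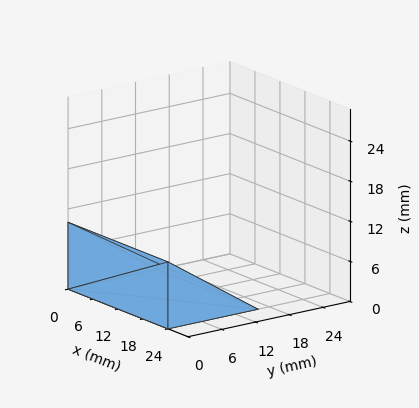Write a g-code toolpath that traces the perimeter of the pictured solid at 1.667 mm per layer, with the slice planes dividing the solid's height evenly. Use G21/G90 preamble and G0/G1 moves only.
Reading the render: the shape is a wedge (ramp): 24 × 16 mm base, rising to 10 mm along the y=0 edge and sloping linearly to z=0 at y=16 (dimensions read to the nearest mm from the axis ticks). For the g-code, the solid's height is divided into equal slices at the stated Δz and each level perimeter traced with G1 moves after a G0 lift.

; perimeter-only toolpath
G21 ; units = mm
G90 ; absolute positioning
G28 ; home
; layer 1
G0 Z1.667
G0 X0.000 Y0.000
G1 X24.000 Y0.000
G1 X24.000 Y13.333
G1 X0.000 Y13.333
G1 X0.000 Y0.000
; layer 2
G0 Z3.333
G0 X0.000 Y0.000
G1 X24.000 Y0.000
G1 X24.000 Y10.667
G1 X0.000 Y10.667
G1 X0.000 Y0.000
; layer 3
G0 Z5.000
G0 X0.000 Y0.000
G1 X24.000 Y0.000
G1 X24.000 Y8.000
G1 X0.000 Y8.000
G1 X0.000 Y0.000
; layer 4
G0 Z6.667
G0 X0.000 Y0.000
G1 X24.000 Y0.000
G1 X24.000 Y5.333
G1 X0.000 Y5.333
G1 X0.000 Y0.000
; layer 5
G0 Z8.333
G0 X0.000 Y0.000
G1 X24.000 Y0.000
G1 X24.000 Y2.667
G1 X0.000 Y2.667
G1 X0.000 Y0.000
M2 ; end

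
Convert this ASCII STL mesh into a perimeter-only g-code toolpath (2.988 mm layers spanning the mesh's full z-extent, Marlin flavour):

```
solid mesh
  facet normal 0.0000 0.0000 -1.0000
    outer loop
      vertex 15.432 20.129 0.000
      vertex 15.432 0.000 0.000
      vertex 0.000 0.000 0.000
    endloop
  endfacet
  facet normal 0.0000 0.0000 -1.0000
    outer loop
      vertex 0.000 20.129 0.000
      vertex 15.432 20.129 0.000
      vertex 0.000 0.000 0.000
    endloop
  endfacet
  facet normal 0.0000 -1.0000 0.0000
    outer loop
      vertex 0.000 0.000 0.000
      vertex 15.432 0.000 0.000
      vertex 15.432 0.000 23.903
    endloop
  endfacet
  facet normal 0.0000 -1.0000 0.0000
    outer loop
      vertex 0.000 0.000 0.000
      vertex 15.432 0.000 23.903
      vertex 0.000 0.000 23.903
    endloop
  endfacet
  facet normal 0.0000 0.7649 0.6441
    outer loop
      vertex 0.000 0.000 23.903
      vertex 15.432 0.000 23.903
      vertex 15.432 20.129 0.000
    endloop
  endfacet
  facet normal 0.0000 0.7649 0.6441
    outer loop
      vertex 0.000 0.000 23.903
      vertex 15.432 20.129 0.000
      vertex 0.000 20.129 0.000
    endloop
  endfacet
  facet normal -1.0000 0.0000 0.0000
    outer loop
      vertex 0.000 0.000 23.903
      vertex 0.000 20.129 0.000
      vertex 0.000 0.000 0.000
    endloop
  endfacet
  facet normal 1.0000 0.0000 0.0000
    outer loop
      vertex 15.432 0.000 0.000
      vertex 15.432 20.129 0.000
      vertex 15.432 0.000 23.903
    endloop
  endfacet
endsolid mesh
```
; perimeter-only toolpath
G21 ; units = mm
G90 ; absolute positioning
G28 ; home
; layer 1
G0 Z2.988
G0 X0.000 Y0.000
G1 X15.432 Y0.000
G1 X15.432 Y17.613
G1 X0.000 Y17.613
G1 X0.000 Y0.000
; layer 2
G0 Z5.976
G0 X0.000 Y0.000
G1 X15.432 Y0.000
G1 X15.432 Y15.097
G1 X0.000 Y15.097
G1 X0.000 Y0.000
; layer 3
G0 Z8.964
G0 X0.000 Y0.000
G1 X15.432 Y0.000
G1 X15.432 Y12.581
G1 X0.000 Y12.581
G1 X0.000 Y0.000
; layer 4
G0 Z11.951
G0 X0.000 Y0.000
G1 X15.432 Y0.000
G1 X15.432 Y10.065
G1 X0.000 Y10.065
G1 X0.000 Y0.000
; layer 5
G0 Z14.939
G0 X0.000 Y0.000
G1 X15.432 Y0.000
G1 X15.432 Y7.548
G1 X0.000 Y7.548
G1 X0.000 Y0.000
; layer 6
G0 Z17.927
G0 X0.000 Y0.000
G1 X15.432 Y0.000
G1 X15.432 Y5.032
G1 X0.000 Y5.032
G1 X0.000 Y0.000
; layer 7
G0 Z20.915
G0 X0.000 Y0.000
G1 X15.432 Y0.000
G1 X15.432 Y2.516
G1 X0.000 Y2.516
G1 X0.000 Y0.000
M2 ; end

The solid is a wedge (ramp): 15.4 × 20.1 mm base, rising to 23.9 mm along the y=0 edge and sloping linearly to z=0 at y=20.1. Slicing at Δz = 2.988 mm — 8 equal slices spanning the solid's height, so layer i sits at z = i·h/8 — gives 7 non-empty perimeters. Each is a 4-segment closed polygon; G0 lifts to the layer z and rapids to the start vertex, then G1 traces the edges. The cross-section shrinks linearly with z (the slice at the apex is degenerate and omitted).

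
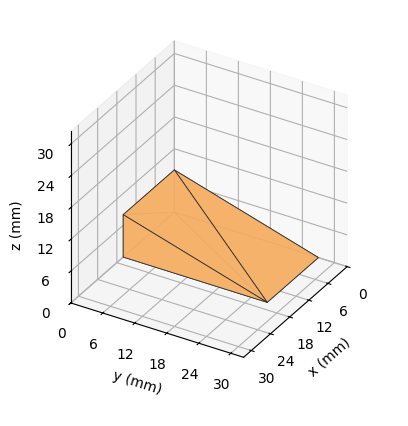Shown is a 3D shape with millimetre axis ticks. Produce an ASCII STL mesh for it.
Reading the render: the shape is a wedge (ramp): 16 × 27 mm base, rising to 8 mm along the y=0 edge and sloping linearly to z=0 at y=27 (dimensions read to the nearest mm from the axis ticks). For the STL, each face is triangulated and given an outward normal.

solid part
  facet normal 0.0000 0.0000 -1.0000
    outer loop
      vertex 16.0 27.0 0.0
      vertex 16.0 0.0 0.0
      vertex 0.0 0.0 0.0
    endloop
  endfacet
  facet normal 0.0000 0.0000 -1.0000
    outer loop
      vertex 0.0 27.0 0.0
      vertex 16.0 27.0 0.0
      vertex 0.0 0.0 0.0
    endloop
  endfacet
  facet normal 0.0000 -1.0000 0.0000
    outer loop
      vertex 0.0 0.0 0.0
      vertex 16.0 0.0 0.0
      vertex 16.0 0.0 8.0
    endloop
  endfacet
  facet normal 0.0000 -1.0000 0.0000
    outer loop
      vertex 0.0 0.0 0.0
      vertex 16.0 0.0 8.0
      vertex 0.0 0.0 8.0
    endloop
  endfacet
  facet normal 0.0000 0.2841 0.9588
    outer loop
      vertex 0.0 0.0 8.0
      vertex 16.0 0.0 8.0
      vertex 16.0 27.0 0.0
    endloop
  endfacet
  facet normal 0.0000 0.2841 0.9588
    outer loop
      vertex 0.0 0.0 8.0
      vertex 16.0 27.0 0.0
      vertex 0.0 27.0 0.0
    endloop
  endfacet
  facet normal -1.0000 0.0000 0.0000
    outer loop
      vertex 0.0 0.0 8.0
      vertex 0.0 27.0 0.0
      vertex 0.0 0.0 0.0
    endloop
  endfacet
  facet normal 1.0000 0.0000 0.0000
    outer loop
      vertex 16.0 0.0 0.0
      vertex 16.0 27.0 0.0
      vertex 16.0 0.0 8.0
    endloop
  endfacet
endsolid part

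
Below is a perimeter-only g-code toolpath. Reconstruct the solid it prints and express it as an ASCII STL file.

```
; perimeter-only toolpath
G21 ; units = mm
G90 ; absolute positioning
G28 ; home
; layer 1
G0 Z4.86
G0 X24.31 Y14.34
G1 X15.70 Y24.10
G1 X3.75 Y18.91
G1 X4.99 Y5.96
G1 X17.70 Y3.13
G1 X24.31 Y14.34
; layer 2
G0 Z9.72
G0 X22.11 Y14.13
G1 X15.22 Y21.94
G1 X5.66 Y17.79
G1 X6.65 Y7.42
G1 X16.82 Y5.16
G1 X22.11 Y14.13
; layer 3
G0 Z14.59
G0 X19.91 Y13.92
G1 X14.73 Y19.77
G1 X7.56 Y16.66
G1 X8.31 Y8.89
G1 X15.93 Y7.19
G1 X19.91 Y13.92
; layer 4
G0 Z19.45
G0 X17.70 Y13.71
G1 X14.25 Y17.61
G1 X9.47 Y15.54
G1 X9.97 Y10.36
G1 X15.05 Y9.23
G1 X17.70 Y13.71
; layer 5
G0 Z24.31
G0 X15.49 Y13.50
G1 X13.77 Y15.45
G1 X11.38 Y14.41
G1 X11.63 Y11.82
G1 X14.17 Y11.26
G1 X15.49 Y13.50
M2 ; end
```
solid part
  facet normal 0.0000 0.0000 -1.0000
    outer loop
      vertex 1.84 20.04 0.00
      vertex 16.18 26.26 0.00
      vertex 26.52 14.55 0.00
    endloop
  endfacet
  facet normal 0.0000 0.0000 -1.0000
    outer loop
      vertex 3.33 4.49 0.00
      vertex 1.84 20.04 0.00
      vertex 26.52 14.55 0.00
    endloop
  endfacet
  facet normal 0.0000 0.0000 -1.0000
    outer loop
      vertex 18.58 1.10 0.00
      vertex 3.33 4.49 0.00
      vertex 26.52 14.55 0.00
    endloop
  endfacet
  facet normal 0.7033 0.6211 0.3458
    outer loop
      vertex 26.52 14.55 0.00
      vertex 16.18 26.26 0.00
      vertex 13.29 13.29 29.17
    endloop
  endfacet
  facet normal -0.3734 0.8608 0.3458
    outer loop
      vertex 16.18 26.26 0.00
      vertex 1.84 20.04 0.00
      vertex 13.29 13.29 29.17
    endloop
  endfacet
  facet normal -0.9340 -0.0895 0.3459
    outer loop
      vertex 1.84 20.04 0.00
      vertex 3.33 4.49 0.00
      vertex 13.29 13.29 29.17
    endloop
  endfacet
  facet normal -0.2036 -0.9159 0.3458
    outer loop
      vertex 3.33 4.49 0.00
      vertex 18.58 1.10 0.00
      vertex 13.29 13.29 29.17
    endloop
  endfacet
  facet normal 0.8080 -0.4770 0.3459
    outer loop
      vertex 18.58 1.10 0.00
      vertex 26.52 14.55 0.00
      vertex 13.29 13.29 29.17
    endloop
  endfacet
endsolid part

The G0 Z moves step by Δz≈4.86 mm. The G1 loops shrink linearly with z, so the solid tapers from its base footprint up to z≈29.2. Closing with a flat bottom cap and the tapered top and triangulating gives 8 facets — a regular 5-sided pyramid, base circumscribed radius ≈ 13.3 mm, apex at z ≈ 29.2 mm.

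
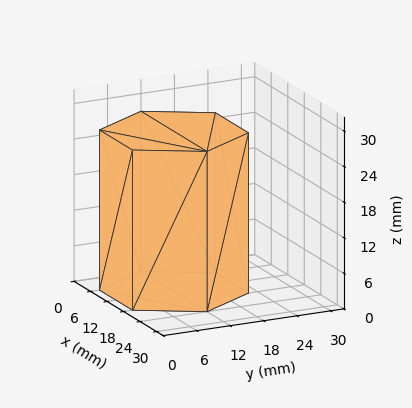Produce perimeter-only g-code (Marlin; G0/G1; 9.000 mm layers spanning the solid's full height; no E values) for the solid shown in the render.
Reading the render: the shape is a regular 6-sided prism (a cylinder approximated with 6 flat sides), circumscribed radius ≈ 12 mm, height ≈ 27 mm (dimensions read to the nearest mm from the axis ticks). For the g-code, the solid's height is divided into equal slices at the stated Δz and each level perimeter traced with G1 moves after a G0 lift.

; perimeter-only toolpath
G21 ; units = mm
G90 ; absolute positioning
G28 ; home
; layer 1
G0 Z9.000
G0 X24.000 Y12.000
G1 X18.000 Y22.392
G1 X6.000 Y22.392
G1 X0.000 Y12.000
G1 X6.000 Y1.608
G1 X18.000 Y1.608
G1 X24.000 Y12.000
; layer 2
G0 Z18.000
G0 X24.000 Y12.000
G1 X18.000 Y22.392
G1 X6.000 Y22.392
G1 X0.000 Y12.000
G1 X6.000 Y1.608
G1 X18.000 Y1.608
G1 X24.000 Y12.000
; layer 3
G0 Z27.000
G0 X24.000 Y12.000
G1 X18.000 Y22.392
G1 X6.000 Y22.392
G1 X0.000 Y12.000
G1 X6.000 Y1.608
G1 X18.000 Y1.608
G1 X24.000 Y12.000
M2 ; end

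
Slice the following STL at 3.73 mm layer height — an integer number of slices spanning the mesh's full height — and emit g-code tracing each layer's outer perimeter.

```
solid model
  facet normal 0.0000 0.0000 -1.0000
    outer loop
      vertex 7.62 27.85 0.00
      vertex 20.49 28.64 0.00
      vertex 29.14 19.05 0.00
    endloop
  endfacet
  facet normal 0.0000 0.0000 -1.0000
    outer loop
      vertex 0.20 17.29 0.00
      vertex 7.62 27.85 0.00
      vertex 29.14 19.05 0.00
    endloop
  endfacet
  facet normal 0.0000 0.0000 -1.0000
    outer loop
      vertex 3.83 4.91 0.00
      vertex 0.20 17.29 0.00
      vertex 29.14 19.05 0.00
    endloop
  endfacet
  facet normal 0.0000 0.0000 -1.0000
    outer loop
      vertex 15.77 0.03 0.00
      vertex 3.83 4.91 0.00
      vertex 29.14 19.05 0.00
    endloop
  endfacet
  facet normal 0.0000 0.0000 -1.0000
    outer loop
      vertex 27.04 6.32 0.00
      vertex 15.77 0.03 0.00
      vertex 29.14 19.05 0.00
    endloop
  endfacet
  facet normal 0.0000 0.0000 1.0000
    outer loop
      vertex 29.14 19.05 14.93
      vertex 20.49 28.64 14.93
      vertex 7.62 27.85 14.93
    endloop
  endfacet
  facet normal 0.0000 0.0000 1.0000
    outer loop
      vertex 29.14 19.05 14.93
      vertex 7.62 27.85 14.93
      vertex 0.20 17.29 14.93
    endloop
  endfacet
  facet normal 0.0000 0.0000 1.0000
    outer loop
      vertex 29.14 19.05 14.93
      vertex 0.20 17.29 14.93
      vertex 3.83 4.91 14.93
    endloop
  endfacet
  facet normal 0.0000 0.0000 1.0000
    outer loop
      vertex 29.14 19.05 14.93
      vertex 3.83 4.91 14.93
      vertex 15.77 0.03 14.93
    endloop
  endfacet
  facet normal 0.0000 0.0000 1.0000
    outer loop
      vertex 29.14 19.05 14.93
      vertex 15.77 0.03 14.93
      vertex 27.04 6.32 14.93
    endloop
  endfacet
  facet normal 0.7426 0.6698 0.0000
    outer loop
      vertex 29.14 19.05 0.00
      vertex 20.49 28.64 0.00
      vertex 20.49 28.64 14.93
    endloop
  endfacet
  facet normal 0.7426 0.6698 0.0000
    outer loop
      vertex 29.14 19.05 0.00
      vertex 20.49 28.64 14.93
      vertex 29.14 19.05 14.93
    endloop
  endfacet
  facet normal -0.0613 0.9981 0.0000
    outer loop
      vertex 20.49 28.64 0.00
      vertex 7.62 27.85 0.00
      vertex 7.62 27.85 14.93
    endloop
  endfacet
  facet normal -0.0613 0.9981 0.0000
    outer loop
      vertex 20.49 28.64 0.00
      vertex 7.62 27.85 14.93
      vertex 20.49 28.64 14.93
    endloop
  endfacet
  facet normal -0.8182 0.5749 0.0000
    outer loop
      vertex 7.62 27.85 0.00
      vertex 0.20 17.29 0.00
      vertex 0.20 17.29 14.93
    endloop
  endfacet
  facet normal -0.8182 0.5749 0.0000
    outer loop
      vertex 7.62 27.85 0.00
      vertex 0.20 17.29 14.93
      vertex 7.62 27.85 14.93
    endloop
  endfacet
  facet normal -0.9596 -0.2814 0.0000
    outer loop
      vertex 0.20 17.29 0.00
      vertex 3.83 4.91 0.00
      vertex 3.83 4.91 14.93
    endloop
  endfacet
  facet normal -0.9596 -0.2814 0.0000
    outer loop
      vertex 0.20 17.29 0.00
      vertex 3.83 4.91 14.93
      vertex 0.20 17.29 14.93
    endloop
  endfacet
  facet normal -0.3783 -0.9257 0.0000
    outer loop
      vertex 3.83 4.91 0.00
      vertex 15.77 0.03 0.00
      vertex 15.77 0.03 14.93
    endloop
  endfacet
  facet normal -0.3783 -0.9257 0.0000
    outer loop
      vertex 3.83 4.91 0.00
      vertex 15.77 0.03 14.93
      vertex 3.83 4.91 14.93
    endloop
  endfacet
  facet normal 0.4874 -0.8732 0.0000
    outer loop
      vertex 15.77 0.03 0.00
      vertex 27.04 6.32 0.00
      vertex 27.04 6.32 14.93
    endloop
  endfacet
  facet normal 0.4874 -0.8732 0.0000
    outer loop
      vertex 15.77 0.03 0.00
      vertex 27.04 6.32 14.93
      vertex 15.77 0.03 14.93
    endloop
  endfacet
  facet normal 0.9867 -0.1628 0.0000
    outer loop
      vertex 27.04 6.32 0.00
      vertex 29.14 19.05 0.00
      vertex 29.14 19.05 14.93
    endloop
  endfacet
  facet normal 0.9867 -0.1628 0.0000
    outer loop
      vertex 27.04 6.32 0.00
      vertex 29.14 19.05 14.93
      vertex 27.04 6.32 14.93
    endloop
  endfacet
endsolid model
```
; perimeter-only toolpath
G21 ; units = mm
G90 ; absolute positioning
G28 ; home
; layer 1
G0 Z3.73
G0 X29.14 Y19.05
G1 X20.49 Y28.64
G1 X7.62 Y27.85
G1 X0.20 Y17.29
G1 X3.83 Y4.91
G1 X15.77 Y0.03
G1 X27.04 Y6.32
G1 X29.14 Y19.05
; layer 2
G0 Z7.46
G0 X29.14 Y19.05
G1 X20.49 Y28.64
G1 X7.62 Y27.85
G1 X0.20 Y17.29
G1 X3.83 Y4.91
G1 X15.77 Y0.03
G1 X27.04 Y6.32
G1 X29.14 Y19.05
; layer 3
G0 Z11.20
G0 X29.14 Y19.05
G1 X20.49 Y28.64
G1 X7.62 Y27.85
G1 X0.20 Y17.29
G1 X3.83 Y4.91
G1 X15.77 Y0.03
G1 X27.04 Y6.32
G1 X29.14 Y19.05
; layer 4
G0 Z14.93
G0 X29.14 Y19.05
G1 X20.49 Y28.64
G1 X7.62 Y27.85
G1 X0.20 Y17.29
G1 X3.83 Y4.91
G1 X15.77 Y0.03
G1 X27.04 Y6.32
G1 X29.14 Y19.05
M2 ; end

The solid is a regular 7-sided prism (a cylinder approximated with 7 flat sides), circumscribed radius ≈ 14.9 mm, height ≈ 14.9 mm. Slicing at Δz = 3.73 mm — 4 equal slices spanning the solid's height, so layer i sits at z = i·h/4 — gives 4 non-empty perimeters. Each is a 7-segment closed polygon; G0 lifts to the layer z and rapids to the start vertex, then G1 traces the edges.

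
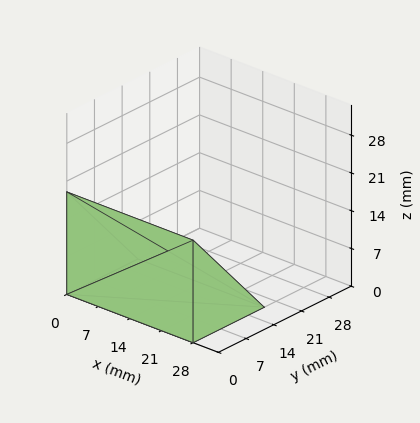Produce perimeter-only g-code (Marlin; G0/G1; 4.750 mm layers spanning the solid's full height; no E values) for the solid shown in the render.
Reading the render: the shape is a wedge (ramp): 28 × 18 mm base, rising to 19 mm along the y=0 edge and sloping linearly to z=0 at y=18 (dimensions read to the nearest mm from the axis ticks). For the g-code, the solid's height is divided into equal slices at the stated Δz and each level perimeter traced with G1 moves after a G0 lift.

; perimeter-only toolpath
G21 ; units = mm
G90 ; absolute positioning
G28 ; home
; layer 1
G0 Z4.750
G0 X0.000 Y0.000
G1 X28.000 Y0.000
G1 X28.000 Y13.500
G1 X0.000 Y13.500
G1 X0.000 Y0.000
; layer 2
G0 Z9.500
G0 X0.000 Y0.000
G1 X28.000 Y0.000
G1 X28.000 Y9.000
G1 X0.000 Y9.000
G1 X0.000 Y0.000
; layer 3
G0 Z14.250
G0 X0.000 Y0.000
G1 X28.000 Y0.000
G1 X28.000 Y4.500
G1 X0.000 Y4.500
G1 X0.000 Y0.000
M2 ; end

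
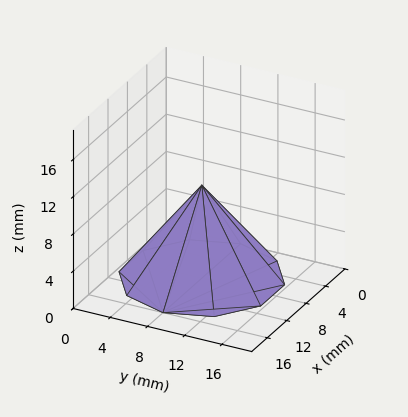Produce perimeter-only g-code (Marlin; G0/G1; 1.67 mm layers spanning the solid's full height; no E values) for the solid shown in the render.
Reading the render: the shape is a regular 10-sided pyramid, base circumscribed radius ≈ 8 mm, apex at z ≈ 10 mm (dimensions read to the nearest mm from the axis ticks). For the g-code, the solid's height is divided into equal slices at the stated Δz and each level perimeter traced with G1 moves after a G0 lift.

; perimeter-only toolpath
G21 ; units = mm
G90 ; absolute positioning
G28 ; home
; layer 1
G0 Z1.67
G0 X14.67 Y8.00
G1 X13.39 Y11.92
G1 X10.06 Y14.34
G1 X5.94 Y14.34
G1 X2.61 Y11.92
G1 X1.33 Y8.00
G1 X2.61 Y4.08
G1 X5.94 Y1.66
G1 X10.06 Y1.66
G1 X13.39 Y4.08
G1 X14.67 Y8.00
; layer 2
G0 Z3.33
G0 X13.33 Y8.00
G1 X12.31 Y11.13
G1 X9.65 Y13.07
G1 X6.35 Y13.07
G1 X3.69 Y11.13
G1 X2.67 Y8.00
G1 X3.69 Y4.87
G1 X6.35 Y2.93
G1 X9.65 Y2.93
G1 X12.31 Y4.87
G1 X13.33 Y8.00
; layer 3
G0 Z5.00
G0 X12.00 Y8.00
G1 X11.23 Y10.35
G1 X9.23 Y11.80
G1 X6.77 Y11.80
G1 X4.76 Y10.35
G1 X4.00 Y8.00
G1 X4.76 Y5.65
G1 X6.77 Y4.20
G1 X9.23 Y4.20
G1 X11.23 Y5.65
G1 X12.00 Y8.00
; layer 4
G0 Z6.67
G0 X10.67 Y8.00
G1 X10.16 Y9.57
G1 X8.82 Y10.54
G1 X7.18 Y10.54
G1 X5.84 Y9.57
G1 X5.33 Y8.00
G1 X5.84 Y6.43
G1 X7.18 Y5.46
G1 X8.82 Y5.46
G1 X10.16 Y6.43
G1 X10.67 Y8.00
; layer 5
G0 Z8.33
G0 X9.33 Y8.00
G1 X9.08 Y8.78
G1 X8.41 Y9.27
G1 X7.59 Y9.27
G1 X6.92 Y8.78
G1 X6.67 Y8.00
G1 X6.92 Y7.22
G1 X7.59 Y6.73
G1 X8.41 Y6.73
G1 X9.08 Y7.22
G1 X9.33 Y8.00
M2 ; end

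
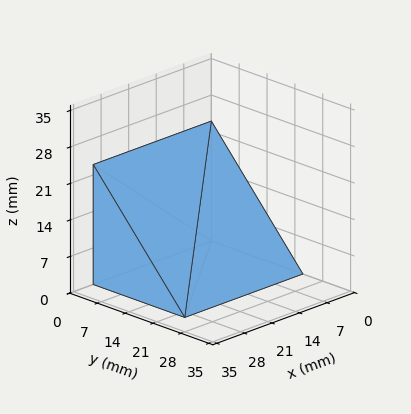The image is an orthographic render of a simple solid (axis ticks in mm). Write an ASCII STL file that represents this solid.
Reading the render: the shape is a wedge (ramp): 30 × 23 mm base, rising to 23 mm along the y=0 edge and sloping linearly to z=0 at y=23 (dimensions read to the nearest mm from the axis ticks). For the STL, each face is triangulated and given an outward normal.

solid part
  facet normal 0.0000 0.0000 -1.0000
    outer loop
      vertex 30.0 23.0 0.0
      vertex 30.0 0.0 0.0
      vertex 0.0 0.0 0.0
    endloop
  endfacet
  facet normal 0.0000 0.0000 -1.0000
    outer loop
      vertex 0.0 23.0 0.0
      vertex 30.0 23.0 0.0
      vertex 0.0 0.0 0.0
    endloop
  endfacet
  facet normal 0.0000 -1.0000 0.0000
    outer loop
      vertex 0.0 0.0 0.0
      vertex 30.0 0.0 0.0
      vertex 30.0 0.0 23.0
    endloop
  endfacet
  facet normal 0.0000 -1.0000 0.0000
    outer loop
      vertex 0.0 0.0 0.0
      vertex 30.0 0.0 23.0
      vertex 0.0 0.0 23.0
    endloop
  endfacet
  facet normal 0.0000 0.7071 0.7071
    outer loop
      vertex 0.0 0.0 23.0
      vertex 30.0 0.0 23.0
      vertex 30.0 23.0 0.0
    endloop
  endfacet
  facet normal 0.0000 0.7071 0.7071
    outer loop
      vertex 0.0 0.0 23.0
      vertex 30.0 23.0 0.0
      vertex 0.0 23.0 0.0
    endloop
  endfacet
  facet normal -1.0000 0.0000 0.0000
    outer loop
      vertex 0.0 0.0 23.0
      vertex 0.0 23.0 0.0
      vertex 0.0 0.0 0.0
    endloop
  endfacet
  facet normal 1.0000 0.0000 0.0000
    outer loop
      vertex 30.0 0.0 0.0
      vertex 30.0 23.0 0.0
      vertex 30.0 0.0 23.0
    endloop
  endfacet
endsolid part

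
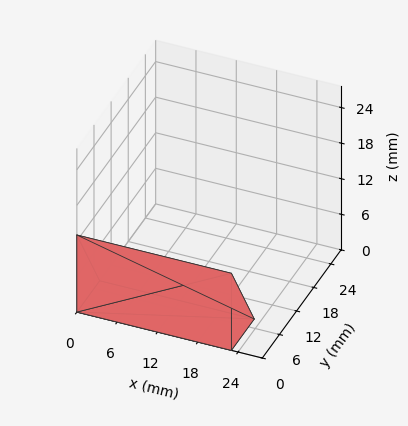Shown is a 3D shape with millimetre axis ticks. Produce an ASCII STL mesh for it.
Reading the render: the shape is a wedge (ramp): 23 × 8 mm base, rising to 13 mm along the y=0 edge and sloping linearly to z=0 at y=8 (dimensions read to the nearest mm from the axis ticks). For the STL, each face is triangulated and given an outward normal.

solid part
  facet normal 0.0000 0.0000 -1.0000
    outer loop
      vertex 23.00 8.00 0.00
      vertex 23.00 0.00 0.00
      vertex 0.00 0.00 0.00
    endloop
  endfacet
  facet normal 0.0000 0.0000 -1.0000
    outer loop
      vertex 0.00 8.00 0.00
      vertex 23.00 8.00 0.00
      vertex 0.00 0.00 0.00
    endloop
  endfacet
  facet normal 0.0000 -1.0000 0.0000
    outer loop
      vertex 0.00 0.00 0.00
      vertex 23.00 0.00 0.00
      vertex 23.00 0.00 13.00
    endloop
  endfacet
  facet normal 0.0000 -1.0000 0.0000
    outer loop
      vertex 0.00 0.00 0.00
      vertex 23.00 0.00 13.00
      vertex 0.00 0.00 13.00
    endloop
  endfacet
  facet normal 0.0000 0.8517 0.5241
    outer loop
      vertex 0.00 0.00 13.00
      vertex 23.00 0.00 13.00
      vertex 23.00 8.00 0.00
    endloop
  endfacet
  facet normal 0.0000 0.8517 0.5241
    outer loop
      vertex 0.00 0.00 13.00
      vertex 23.00 8.00 0.00
      vertex 0.00 8.00 0.00
    endloop
  endfacet
  facet normal -1.0000 0.0000 0.0000
    outer loop
      vertex 0.00 0.00 13.00
      vertex 0.00 8.00 0.00
      vertex 0.00 0.00 0.00
    endloop
  endfacet
  facet normal 1.0000 0.0000 0.0000
    outer loop
      vertex 23.00 0.00 0.00
      vertex 23.00 8.00 0.00
      vertex 23.00 0.00 13.00
    endloop
  endfacet
endsolid part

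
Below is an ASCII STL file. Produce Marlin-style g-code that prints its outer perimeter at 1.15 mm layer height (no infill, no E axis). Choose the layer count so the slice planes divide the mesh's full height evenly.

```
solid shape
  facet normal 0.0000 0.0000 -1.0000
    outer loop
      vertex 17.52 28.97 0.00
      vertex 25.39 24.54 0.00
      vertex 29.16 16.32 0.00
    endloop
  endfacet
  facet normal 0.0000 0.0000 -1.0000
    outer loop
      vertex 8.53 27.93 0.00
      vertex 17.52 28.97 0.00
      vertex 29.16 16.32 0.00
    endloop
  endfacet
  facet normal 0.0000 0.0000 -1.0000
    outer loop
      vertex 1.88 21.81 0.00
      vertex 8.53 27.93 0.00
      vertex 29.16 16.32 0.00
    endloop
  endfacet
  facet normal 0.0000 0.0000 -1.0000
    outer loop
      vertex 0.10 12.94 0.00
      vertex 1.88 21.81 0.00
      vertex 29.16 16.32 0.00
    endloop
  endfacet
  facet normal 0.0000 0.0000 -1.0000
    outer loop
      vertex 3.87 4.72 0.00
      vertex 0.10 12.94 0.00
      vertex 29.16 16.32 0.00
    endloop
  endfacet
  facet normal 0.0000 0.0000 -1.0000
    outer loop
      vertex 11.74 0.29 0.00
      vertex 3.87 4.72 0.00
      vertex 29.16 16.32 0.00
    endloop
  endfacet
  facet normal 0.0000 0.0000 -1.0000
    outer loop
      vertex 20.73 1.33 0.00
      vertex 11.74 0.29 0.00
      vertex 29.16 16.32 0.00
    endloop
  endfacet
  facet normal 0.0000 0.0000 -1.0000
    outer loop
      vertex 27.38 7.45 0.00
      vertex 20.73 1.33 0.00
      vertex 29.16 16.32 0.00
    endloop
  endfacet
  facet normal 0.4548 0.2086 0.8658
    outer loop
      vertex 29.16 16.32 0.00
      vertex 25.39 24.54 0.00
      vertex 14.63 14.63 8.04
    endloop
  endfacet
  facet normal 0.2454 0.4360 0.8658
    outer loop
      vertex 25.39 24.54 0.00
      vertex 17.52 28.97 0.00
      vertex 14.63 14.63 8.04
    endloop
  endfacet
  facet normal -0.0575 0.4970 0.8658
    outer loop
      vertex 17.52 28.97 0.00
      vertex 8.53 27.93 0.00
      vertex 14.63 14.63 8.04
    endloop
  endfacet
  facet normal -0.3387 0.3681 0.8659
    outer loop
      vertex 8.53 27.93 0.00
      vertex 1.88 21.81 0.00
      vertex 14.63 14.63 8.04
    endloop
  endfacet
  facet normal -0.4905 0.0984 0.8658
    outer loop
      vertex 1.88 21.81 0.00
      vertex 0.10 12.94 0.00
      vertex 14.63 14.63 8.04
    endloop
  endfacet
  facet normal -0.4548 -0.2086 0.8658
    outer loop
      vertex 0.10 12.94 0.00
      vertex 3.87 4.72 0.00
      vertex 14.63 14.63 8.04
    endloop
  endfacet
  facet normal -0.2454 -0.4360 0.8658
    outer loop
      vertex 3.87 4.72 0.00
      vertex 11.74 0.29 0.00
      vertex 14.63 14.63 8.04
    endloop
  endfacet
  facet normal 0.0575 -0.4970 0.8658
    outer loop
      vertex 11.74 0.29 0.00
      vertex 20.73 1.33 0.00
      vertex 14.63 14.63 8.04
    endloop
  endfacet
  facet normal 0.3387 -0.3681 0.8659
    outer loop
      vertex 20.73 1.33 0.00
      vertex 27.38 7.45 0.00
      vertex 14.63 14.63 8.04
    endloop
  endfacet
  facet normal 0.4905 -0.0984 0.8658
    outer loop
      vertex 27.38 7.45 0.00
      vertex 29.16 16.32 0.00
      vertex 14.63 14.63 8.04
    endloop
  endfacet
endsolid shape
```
; perimeter-only toolpath
G21 ; units = mm
G90 ; absolute positioning
G28 ; home
; layer 1
G0 Z1.15
G0 X27.08 Y16.08
G1 X23.85 Y23.12
G1 X17.11 Y26.92
G1 X9.40 Y26.03
G1 X3.70 Y20.78
G1 X2.18 Y13.18
G1 X5.41 Y6.14
G1 X12.15 Y2.34
G1 X19.86 Y3.23
G1 X25.56 Y8.48
G1 X27.08 Y16.08
; layer 2
G0 Z2.30
G0 X25.01 Y15.84
G1 X22.32 Y21.71
G1 X16.69 Y24.87
G1 X10.27 Y24.13
G1 X5.52 Y19.76
G1 X4.25 Y13.42
G1 X6.94 Y7.55
G1 X12.57 Y4.39
G1 X18.99 Y5.13
G1 X23.74 Y9.50
G1 X25.01 Y15.84
; layer 3
G0 Z3.45
G0 X22.93 Y15.60
G1 X20.78 Y20.29
G1 X16.28 Y22.82
G1 X11.14 Y22.23
G1 X7.34 Y18.73
G1 X6.33 Y13.66
G1 X8.48 Y8.97
G1 X12.98 Y6.44
G1 X18.12 Y7.03
G1 X21.92 Y10.53
G1 X22.93 Y15.60
; layer 4
G0 Z4.59
G0 X20.86 Y15.35
G1 X19.24 Y18.88
G1 X15.87 Y20.78
G1 X12.02 Y20.33
G1 X9.17 Y17.71
G1 X8.40 Y13.91
G1 X10.02 Y10.38
G1 X13.39 Y8.48
G1 X17.24 Y8.93
G1 X20.09 Y11.55
G1 X20.86 Y15.35
; layer 5
G0 Z5.74
G0 X18.78 Y15.11
G1 X17.70 Y17.46
G1 X15.46 Y18.73
G1 X12.89 Y18.43
G1 X10.99 Y16.68
G1 X10.48 Y14.15
G1 X11.56 Y11.80
G1 X13.80 Y10.53
G1 X16.37 Y10.83
G1 X18.27 Y12.58
G1 X18.78 Y15.11
; layer 6
G0 Z6.89
G0 X16.71 Y14.87
G1 X16.17 Y16.05
G1 X15.04 Y16.68
G1 X13.76 Y16.53
G1 X12.81 Y15.66
G1 X12.55 Y14.39
G1 X13.09 Y13.21
G1 X14.22 Y12.58
G1 X15.50 Y12.73
G1 X16.45 Y13.60
G1 X16.71 Y14.87
M2 ; end

The solid is a regular 10-sided pyramid, base circumscribed radius ≈ 14.6 mm, apex at z ≈ 8.04 mm. Slicing at Δz = 1.15 mm — 7 equal slices spanning the solid's height, so layer i sits at z = i·h/7 — gives 6 non-empty perimeters. Each is a 10-segment closed polygon; G0 lifts to the layer z and rapids to the start vertex, then G1 traces the edges. The cross-section shrinks linearly with z (the slice at the apex is degenerate and omitted).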